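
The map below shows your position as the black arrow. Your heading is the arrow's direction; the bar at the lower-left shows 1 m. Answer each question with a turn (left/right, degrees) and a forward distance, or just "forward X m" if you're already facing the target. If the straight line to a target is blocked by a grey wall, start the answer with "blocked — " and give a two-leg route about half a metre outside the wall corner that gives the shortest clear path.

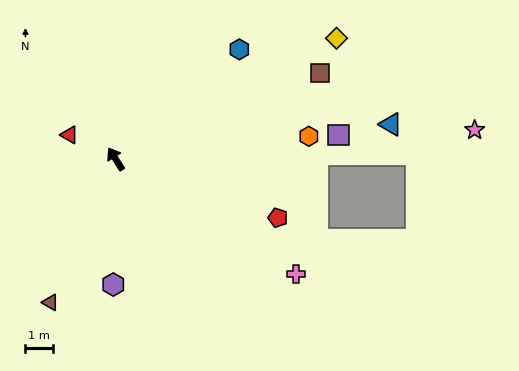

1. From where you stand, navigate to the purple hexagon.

turn left 147°, forward 4.6 m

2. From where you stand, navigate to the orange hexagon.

turn right 116°, forward 7.2 m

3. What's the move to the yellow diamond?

turn right 94°, forward 9.3 m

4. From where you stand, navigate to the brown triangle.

turn left 123°, forward 5.8 m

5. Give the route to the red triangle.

turn left 30°, forward 1.9 m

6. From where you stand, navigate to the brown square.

turn right 99°, forward 8.2 m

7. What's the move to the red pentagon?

turn right 142°, forward 6.4 m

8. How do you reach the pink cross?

turn right 155°, forward 7.9 m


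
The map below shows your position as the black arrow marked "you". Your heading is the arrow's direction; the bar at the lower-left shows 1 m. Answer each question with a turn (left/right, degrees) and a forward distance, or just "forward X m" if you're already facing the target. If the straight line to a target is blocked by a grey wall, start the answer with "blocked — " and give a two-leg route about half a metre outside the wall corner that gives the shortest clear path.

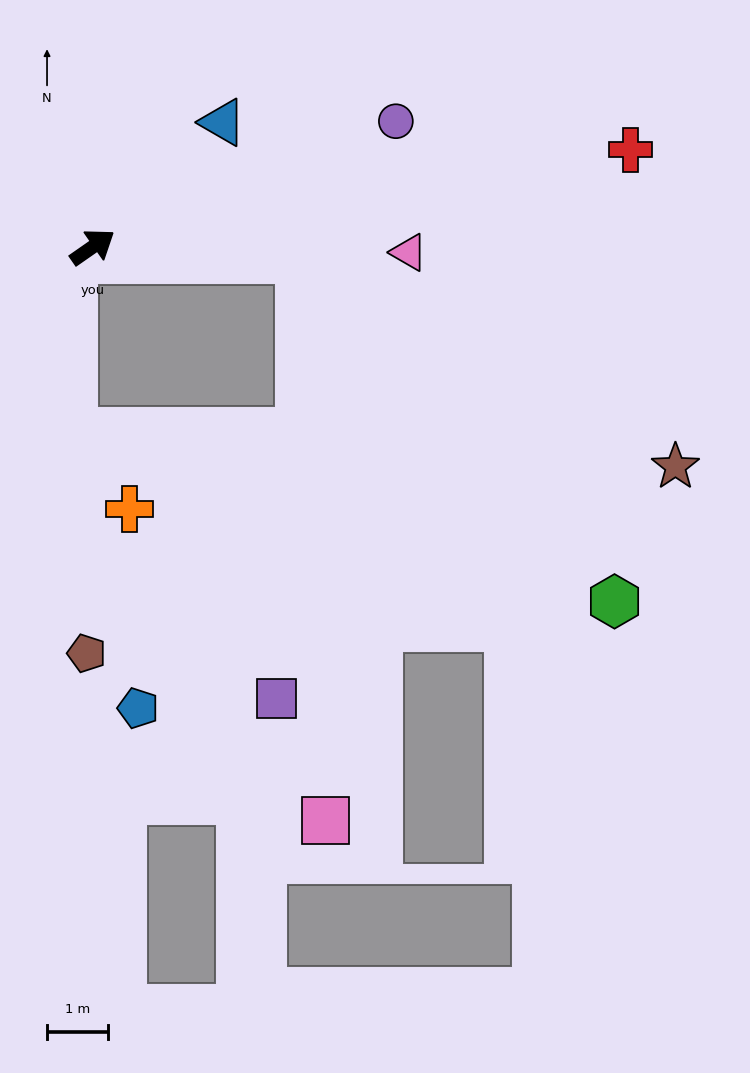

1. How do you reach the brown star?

blocked — turn right 38°, forward 3.4 m, then turn right 26°, forward 7.0 m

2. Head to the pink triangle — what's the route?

turn right 36°, forward 5.2 m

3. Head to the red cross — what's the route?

turn right 25°, forward 9.0 m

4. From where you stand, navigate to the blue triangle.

turn left 9°, forward 2.9 m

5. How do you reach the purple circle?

turn right 12°, forward 5.4 m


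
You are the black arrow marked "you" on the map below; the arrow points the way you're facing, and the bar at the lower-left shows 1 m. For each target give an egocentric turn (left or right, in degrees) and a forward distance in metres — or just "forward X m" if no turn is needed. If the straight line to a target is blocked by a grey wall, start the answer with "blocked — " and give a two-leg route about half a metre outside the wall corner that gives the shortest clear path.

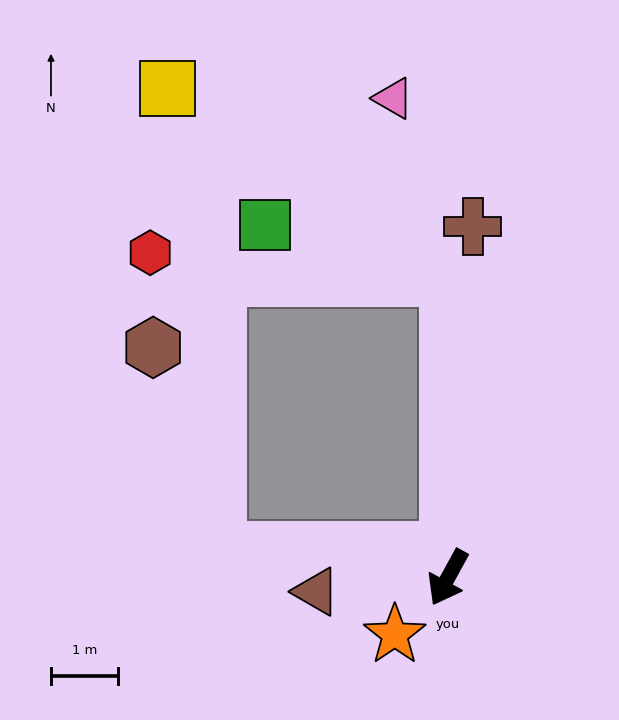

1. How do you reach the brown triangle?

turn right 55°, forward 2.0 m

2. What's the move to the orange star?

turn right 14°, forward 1.2 m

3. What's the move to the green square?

blocked — turn right 151°, forward 4.5 m, then turn left 74°, forward 2.8 m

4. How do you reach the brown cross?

turn right 155°, forward 5.2 m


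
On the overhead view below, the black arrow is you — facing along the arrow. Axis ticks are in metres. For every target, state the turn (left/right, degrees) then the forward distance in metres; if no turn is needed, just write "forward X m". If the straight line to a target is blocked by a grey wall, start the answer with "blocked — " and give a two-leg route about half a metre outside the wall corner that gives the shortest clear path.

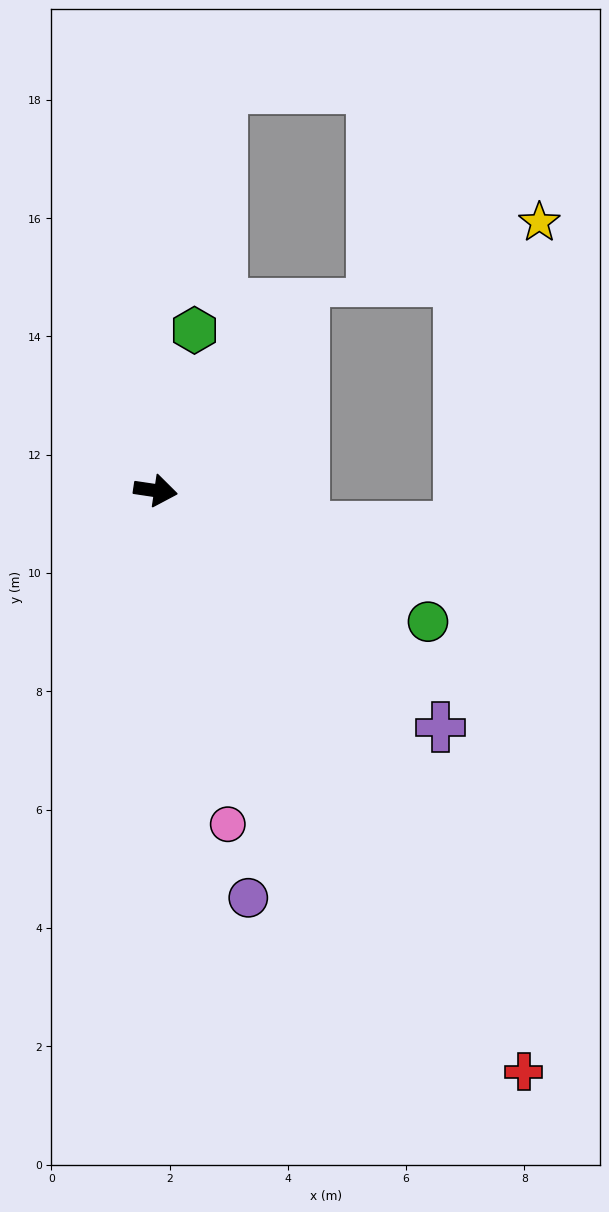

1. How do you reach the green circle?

turn right 17°, forward 5.1 m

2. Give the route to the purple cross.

turn right 31°, forward 6.3 m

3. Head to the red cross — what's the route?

turn right 49°, forward 11.6 m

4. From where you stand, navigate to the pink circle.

turn right 69°, forward 5.8 m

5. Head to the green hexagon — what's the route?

turn left 85°, forward 2.8 m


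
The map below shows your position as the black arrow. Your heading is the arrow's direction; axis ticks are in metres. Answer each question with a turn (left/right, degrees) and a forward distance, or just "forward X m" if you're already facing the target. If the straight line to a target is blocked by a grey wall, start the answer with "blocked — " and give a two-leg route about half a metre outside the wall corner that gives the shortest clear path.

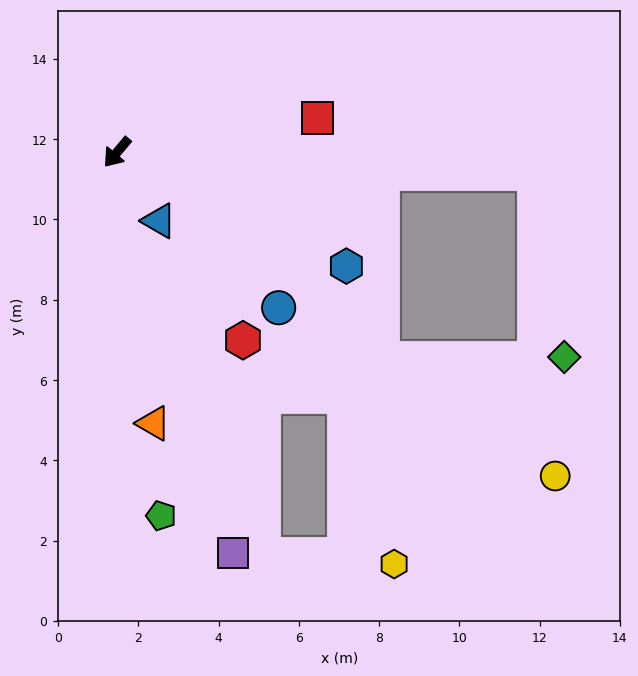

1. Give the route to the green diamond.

blocked — turn left 92°, forward 8.4 m, then turn left 38°, forward 4.5 m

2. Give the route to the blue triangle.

turn left 71°, forward 2.0 m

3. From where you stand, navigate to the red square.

turn left 140°, forward 5.1 m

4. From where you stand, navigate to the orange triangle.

turn left 48°, forward 6.8 m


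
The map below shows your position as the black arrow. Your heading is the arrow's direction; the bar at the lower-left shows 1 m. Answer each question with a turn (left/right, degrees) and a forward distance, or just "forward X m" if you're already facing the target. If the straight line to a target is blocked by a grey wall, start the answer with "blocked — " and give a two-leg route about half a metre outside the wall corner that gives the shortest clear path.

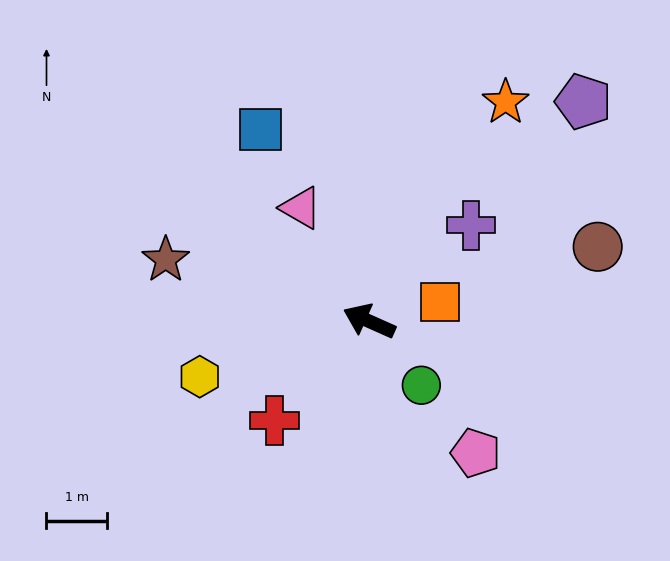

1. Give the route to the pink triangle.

turn right 35°, forward 2.2 m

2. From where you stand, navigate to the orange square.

turn right 141°, forward 1.2 m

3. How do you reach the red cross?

turn left 70°, forward 2.3 m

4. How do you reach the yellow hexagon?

turn left 42°, forward 2.9 m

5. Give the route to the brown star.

turn left 7°, forward 3.5 m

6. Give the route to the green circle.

turn left 153°, forward 1.4 m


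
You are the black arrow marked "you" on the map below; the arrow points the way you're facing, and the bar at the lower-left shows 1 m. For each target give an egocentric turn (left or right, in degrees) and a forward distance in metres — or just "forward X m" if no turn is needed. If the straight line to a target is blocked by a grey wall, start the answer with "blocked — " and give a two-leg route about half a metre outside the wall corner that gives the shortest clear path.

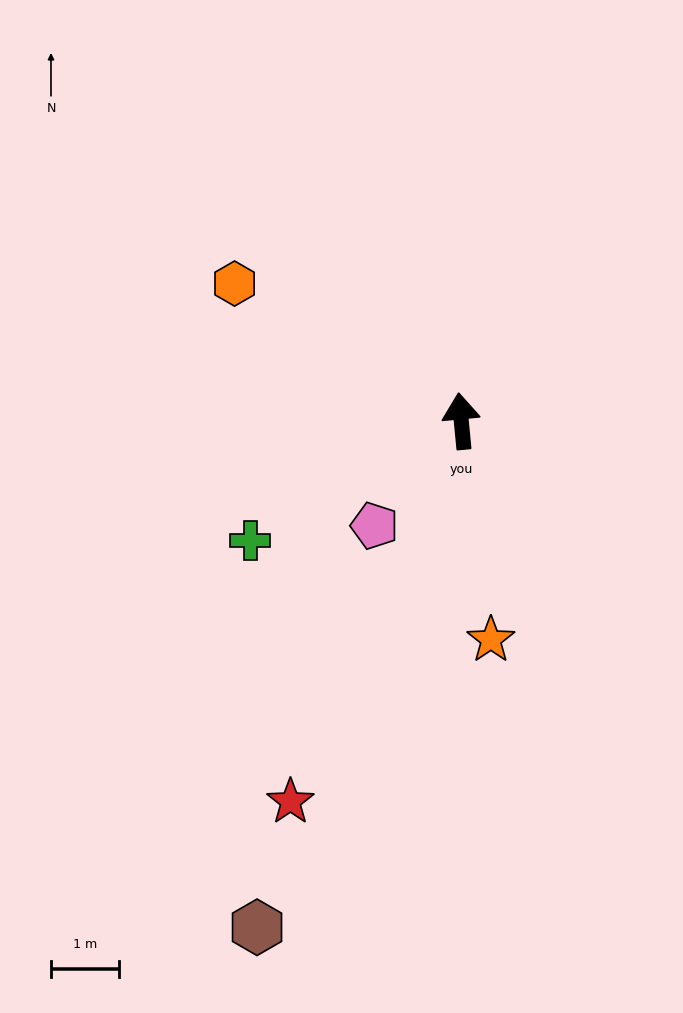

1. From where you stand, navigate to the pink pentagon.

turn left 135°, forward 2.0 m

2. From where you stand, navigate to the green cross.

turn left 114°, forward 3.6 m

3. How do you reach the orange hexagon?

turn left 53°, forward 3.9 m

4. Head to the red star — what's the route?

turn left 150°, forward 6.1 m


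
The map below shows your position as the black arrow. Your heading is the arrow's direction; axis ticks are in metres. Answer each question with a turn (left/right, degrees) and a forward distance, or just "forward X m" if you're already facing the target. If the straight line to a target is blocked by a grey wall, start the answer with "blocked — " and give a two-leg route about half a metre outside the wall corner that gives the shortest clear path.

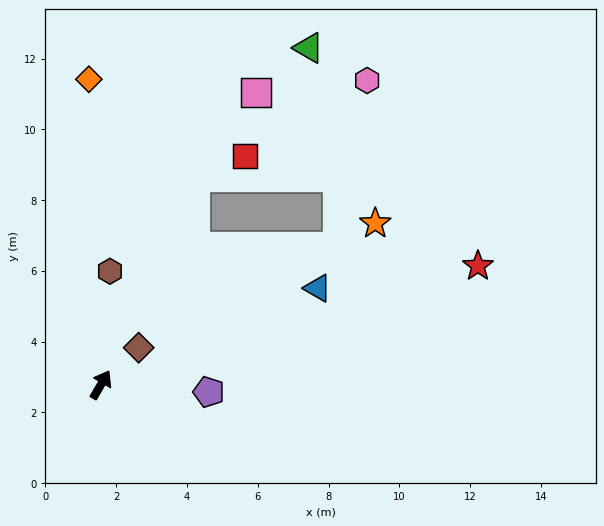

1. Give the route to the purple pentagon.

turn right 64°, forward 3.1 m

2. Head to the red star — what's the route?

turn right 42°, forward 11.2 m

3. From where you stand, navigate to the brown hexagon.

turn left 26°, forward 3.2 m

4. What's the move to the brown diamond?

turn right 15°, forward 1.5 m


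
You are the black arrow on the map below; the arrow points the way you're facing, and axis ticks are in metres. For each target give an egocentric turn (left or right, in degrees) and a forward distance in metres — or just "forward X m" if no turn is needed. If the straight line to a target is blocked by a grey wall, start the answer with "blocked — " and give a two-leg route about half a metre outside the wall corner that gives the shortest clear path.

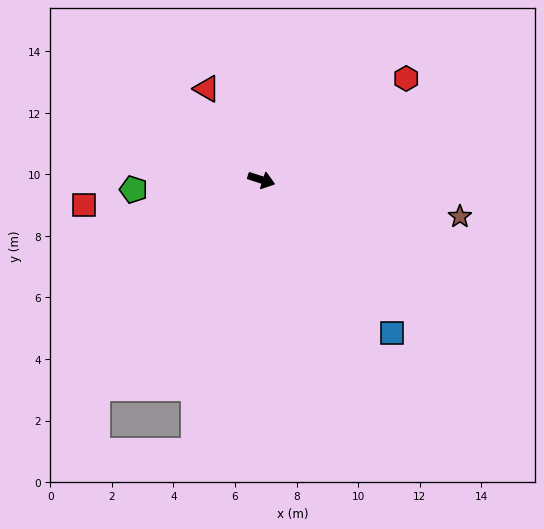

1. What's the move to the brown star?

turn left 7°, forward 6.6 m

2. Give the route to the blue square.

turn right 32°, forward 6.5 m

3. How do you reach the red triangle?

turn left 139°, forward 3.5 m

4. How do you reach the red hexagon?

turn left 53°, forward 5.7 m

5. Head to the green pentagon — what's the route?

turn right 158°, forward 4.2 m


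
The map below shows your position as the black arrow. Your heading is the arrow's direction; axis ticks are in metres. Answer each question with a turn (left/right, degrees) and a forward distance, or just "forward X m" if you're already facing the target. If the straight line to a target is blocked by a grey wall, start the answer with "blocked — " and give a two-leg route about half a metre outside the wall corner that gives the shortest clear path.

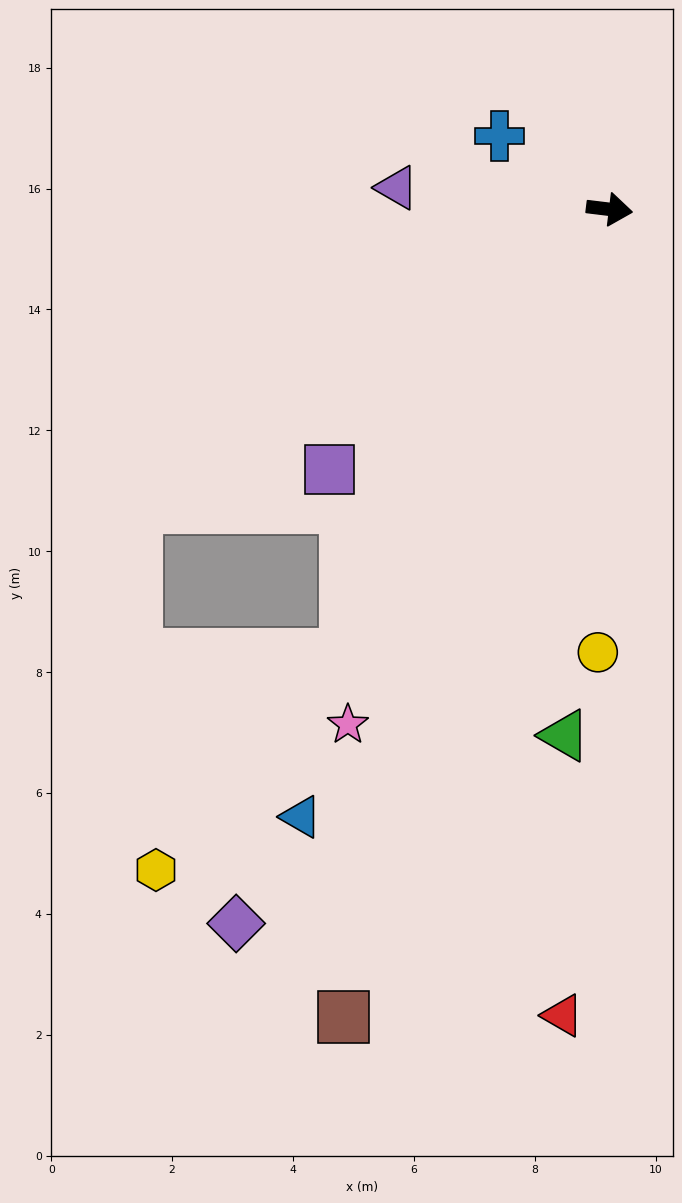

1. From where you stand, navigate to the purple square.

turn right 130°, forward 6.3 m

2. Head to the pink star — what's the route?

turn right 110°, forward 9.6 m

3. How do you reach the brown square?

turn right 101°, forward 14.1 m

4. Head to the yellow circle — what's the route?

turn right 85°, forward 7.3 m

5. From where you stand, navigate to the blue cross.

turn left 153°, forward 2.2 m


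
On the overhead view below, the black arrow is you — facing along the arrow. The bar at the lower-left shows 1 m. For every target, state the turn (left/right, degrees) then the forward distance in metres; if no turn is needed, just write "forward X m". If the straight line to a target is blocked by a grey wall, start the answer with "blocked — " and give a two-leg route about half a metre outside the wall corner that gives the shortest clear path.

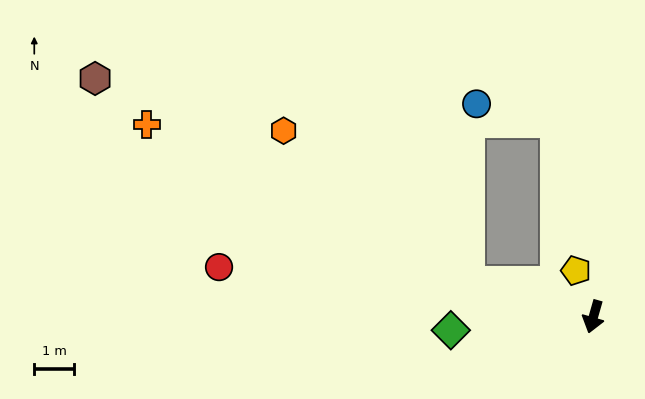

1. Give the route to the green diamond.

turn right 69°, forward 3.6 m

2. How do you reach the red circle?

turn right 82°, forward 9.5 m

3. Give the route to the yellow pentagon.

turn right 143°, forward 1.2 m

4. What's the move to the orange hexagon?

blocked — turn right 89°, forward 3.3 m, then turn right 25°, forward 6.0 m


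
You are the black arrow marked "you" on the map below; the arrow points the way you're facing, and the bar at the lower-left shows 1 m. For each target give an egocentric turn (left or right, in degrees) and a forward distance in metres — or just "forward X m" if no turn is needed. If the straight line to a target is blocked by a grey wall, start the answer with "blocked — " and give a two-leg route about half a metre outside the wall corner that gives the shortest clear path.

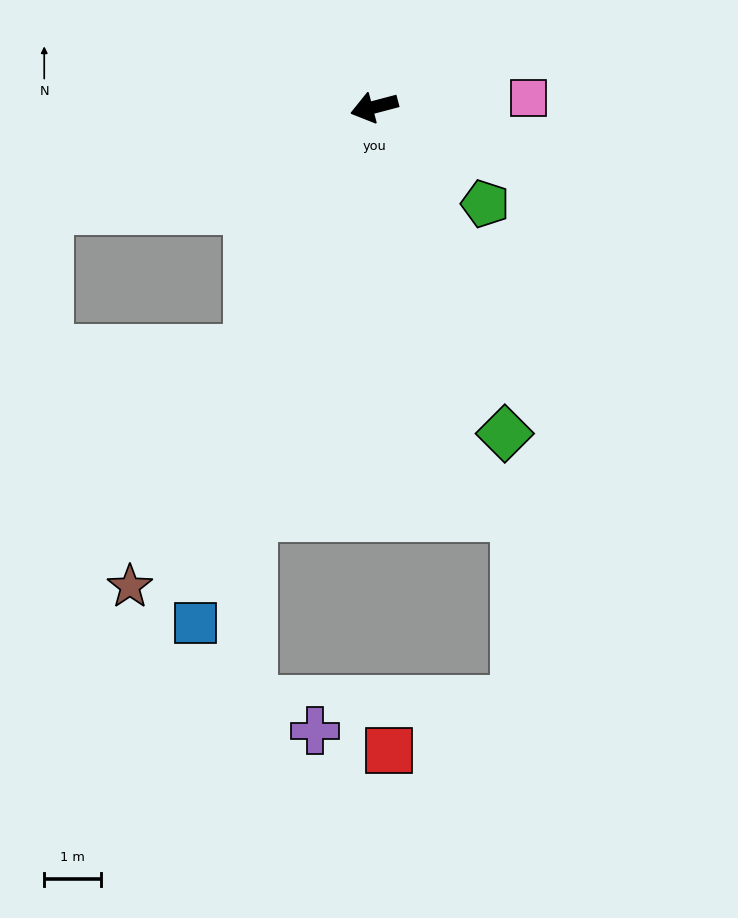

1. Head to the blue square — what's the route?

turn left 56°, forward 9.7 m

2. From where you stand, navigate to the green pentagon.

turn left 124°, forward 2.6 m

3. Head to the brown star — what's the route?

turn left 48°, forward 9.5 m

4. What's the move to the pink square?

turn left 169°, forward 2.7 m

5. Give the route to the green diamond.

turn left 97°, forward 6.2 m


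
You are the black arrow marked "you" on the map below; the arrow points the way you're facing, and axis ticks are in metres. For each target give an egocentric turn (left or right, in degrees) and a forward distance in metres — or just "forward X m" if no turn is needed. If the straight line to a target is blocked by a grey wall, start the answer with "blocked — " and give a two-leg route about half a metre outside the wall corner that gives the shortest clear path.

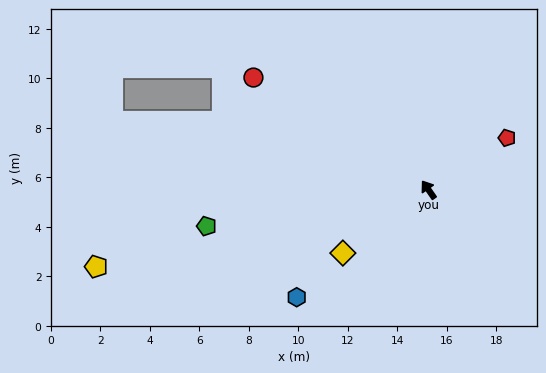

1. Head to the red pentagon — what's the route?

turn right 91°, forward 3.8 m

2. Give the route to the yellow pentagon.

turn left 68°, forward 13.8 m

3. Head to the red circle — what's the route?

turn left 22°, forward 8.4 m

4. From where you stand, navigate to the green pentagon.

turn left 64°, forward 9.1 m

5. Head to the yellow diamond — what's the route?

turn left 92°, forward 4.3 m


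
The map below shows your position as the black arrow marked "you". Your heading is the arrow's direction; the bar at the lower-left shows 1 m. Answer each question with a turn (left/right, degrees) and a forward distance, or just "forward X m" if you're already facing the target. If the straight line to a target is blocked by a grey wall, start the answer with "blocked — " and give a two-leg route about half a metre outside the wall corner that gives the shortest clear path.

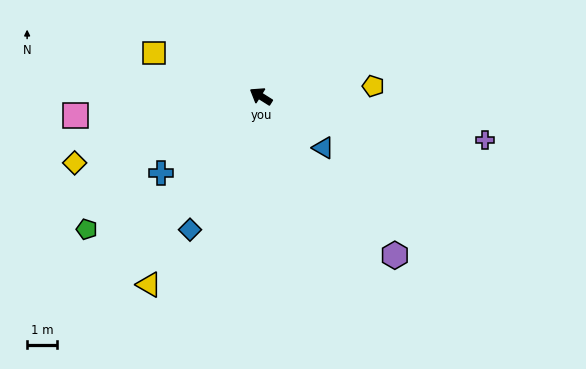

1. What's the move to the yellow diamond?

turn left 52°, forward 6.6 m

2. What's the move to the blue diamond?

turn left 94°, forward 5.1 m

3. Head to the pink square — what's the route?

turn left 38°, forward 6.3 m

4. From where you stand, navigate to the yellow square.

turn left 10°, forward 3.9 m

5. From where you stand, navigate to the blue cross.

turn left 70°, forward 4.2 m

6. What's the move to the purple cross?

turn right 159°, forward 7.7 m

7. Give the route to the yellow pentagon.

turn right 143°, forward 3.8 m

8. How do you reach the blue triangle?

turn left 173°, forward 2.7 m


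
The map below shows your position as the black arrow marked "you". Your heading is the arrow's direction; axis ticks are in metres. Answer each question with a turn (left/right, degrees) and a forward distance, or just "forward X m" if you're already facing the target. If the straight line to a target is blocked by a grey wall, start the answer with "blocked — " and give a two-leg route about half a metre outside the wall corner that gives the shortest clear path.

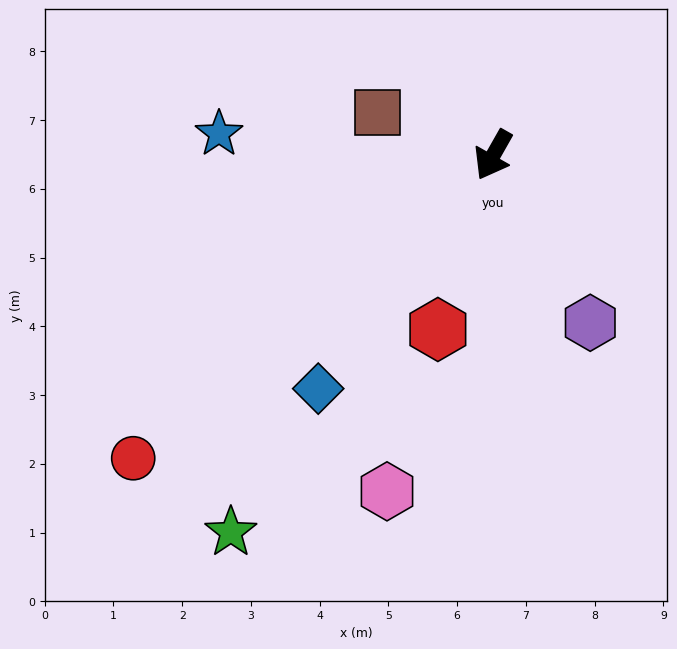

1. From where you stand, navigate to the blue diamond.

turn right 7°, forward 4.2 m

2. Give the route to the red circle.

turn right 20°, forward 6.8 m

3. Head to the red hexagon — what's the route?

turn left 12°, forward 2.7 m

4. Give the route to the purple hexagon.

turn left 60°, forward 2.8 m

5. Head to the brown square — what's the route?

turn right 81°, forward 1.8 m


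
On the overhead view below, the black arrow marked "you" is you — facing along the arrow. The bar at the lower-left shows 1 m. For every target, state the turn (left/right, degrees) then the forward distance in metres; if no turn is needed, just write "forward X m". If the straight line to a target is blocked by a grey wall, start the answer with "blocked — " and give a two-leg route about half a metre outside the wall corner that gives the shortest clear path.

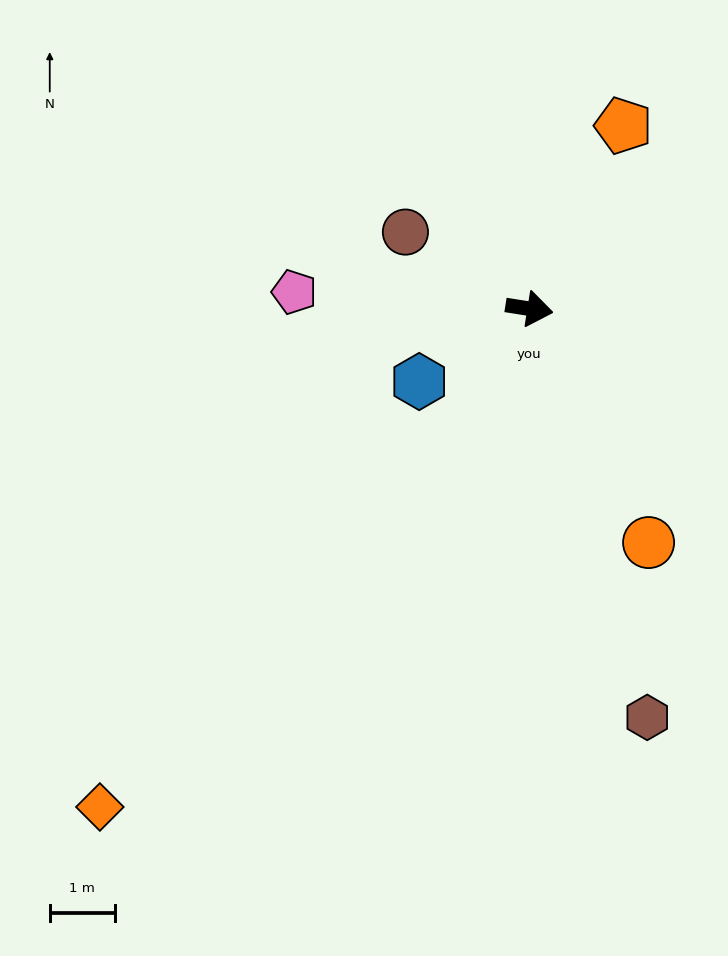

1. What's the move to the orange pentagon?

turn left 72°, forward 3.2 m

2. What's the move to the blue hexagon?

turn right 138°, forward 2.0 m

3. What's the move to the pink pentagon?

turn right 175°, forward 3.6 m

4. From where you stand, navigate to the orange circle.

turn right 54°, forward 4.0 m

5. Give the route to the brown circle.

turn left 157°, forward 2.2 m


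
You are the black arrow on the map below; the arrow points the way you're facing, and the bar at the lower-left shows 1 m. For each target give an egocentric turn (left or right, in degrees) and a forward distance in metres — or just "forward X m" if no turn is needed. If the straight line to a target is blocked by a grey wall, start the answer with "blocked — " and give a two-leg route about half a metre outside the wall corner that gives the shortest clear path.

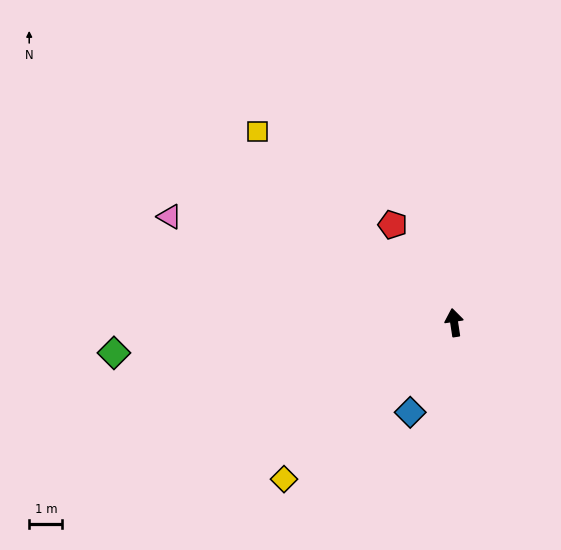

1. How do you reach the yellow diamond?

turn left 124°, forward 7.0 m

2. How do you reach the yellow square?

turn left 37°, forward 8.2 m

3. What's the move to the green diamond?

turn left 86°, forward 10.3 m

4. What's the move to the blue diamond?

turn left 145°, forward 3.0 m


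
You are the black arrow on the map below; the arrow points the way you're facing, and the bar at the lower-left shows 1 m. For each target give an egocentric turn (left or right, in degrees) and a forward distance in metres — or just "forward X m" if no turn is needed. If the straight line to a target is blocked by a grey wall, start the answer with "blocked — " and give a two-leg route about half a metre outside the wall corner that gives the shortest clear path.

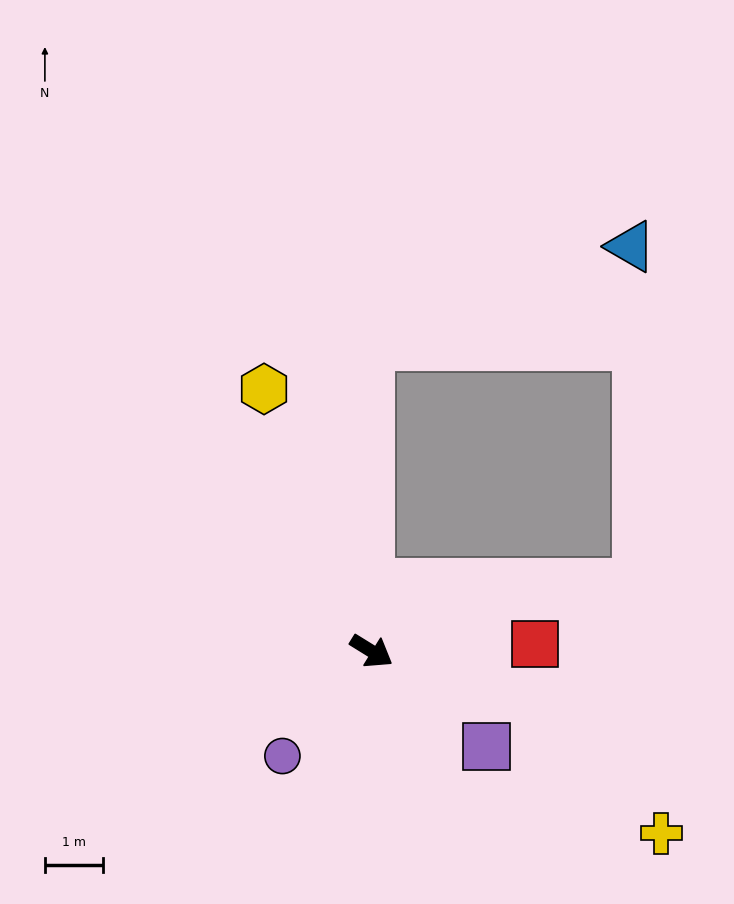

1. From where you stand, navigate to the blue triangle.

blocked — turn left 122°, forward 5.3 m, then turn right 69°, forward 4.8 m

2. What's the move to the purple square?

turn right 8°, forward 2.6 m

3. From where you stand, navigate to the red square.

turn left 34°, forward 2.8 m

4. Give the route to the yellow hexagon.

turn left 144°, forward 4.9 m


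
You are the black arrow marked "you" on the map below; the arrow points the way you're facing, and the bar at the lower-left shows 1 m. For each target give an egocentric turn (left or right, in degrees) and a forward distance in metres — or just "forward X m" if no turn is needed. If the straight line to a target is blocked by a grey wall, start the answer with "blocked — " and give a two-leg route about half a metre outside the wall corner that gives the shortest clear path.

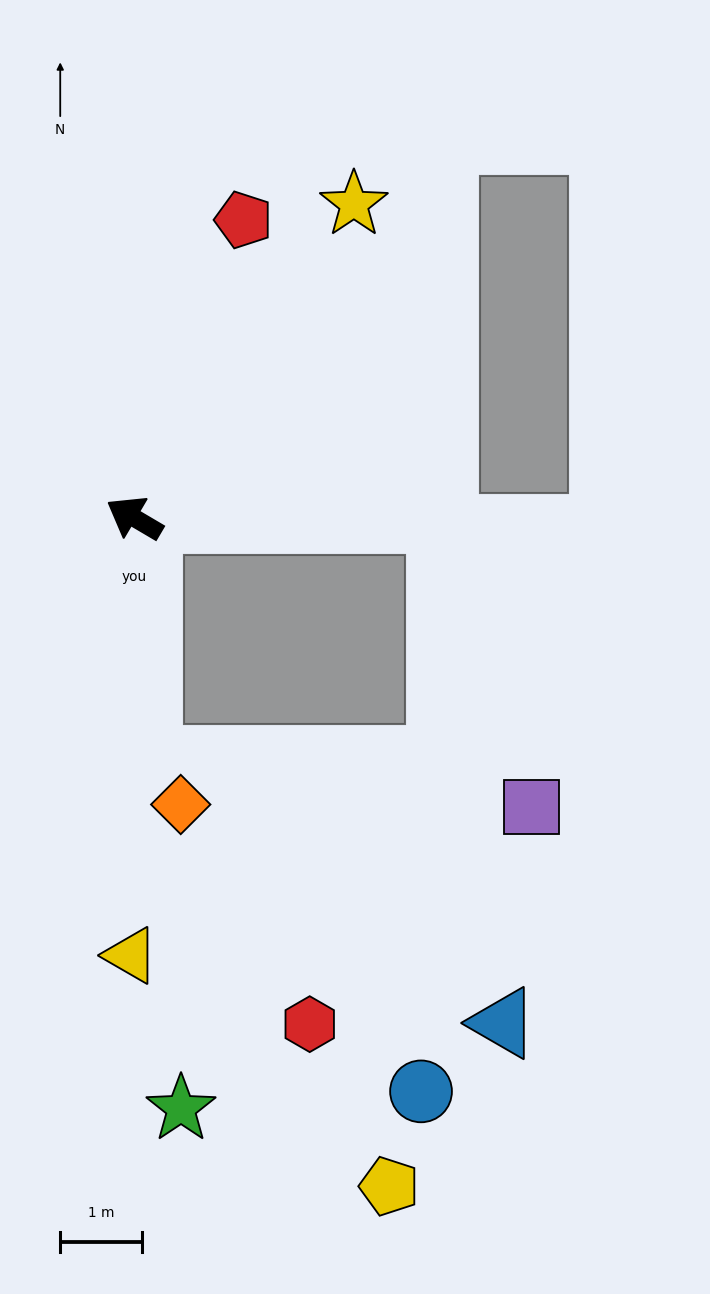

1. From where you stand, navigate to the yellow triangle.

turn left 120°, forward 5.3 m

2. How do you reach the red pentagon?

turn right 80°, forward 3.9 m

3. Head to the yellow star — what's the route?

turn right 94°, forward 4.7 m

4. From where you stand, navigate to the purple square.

blocked — turn right 149°, forward 3.7 m, then turn right 73°, forward 3.7 m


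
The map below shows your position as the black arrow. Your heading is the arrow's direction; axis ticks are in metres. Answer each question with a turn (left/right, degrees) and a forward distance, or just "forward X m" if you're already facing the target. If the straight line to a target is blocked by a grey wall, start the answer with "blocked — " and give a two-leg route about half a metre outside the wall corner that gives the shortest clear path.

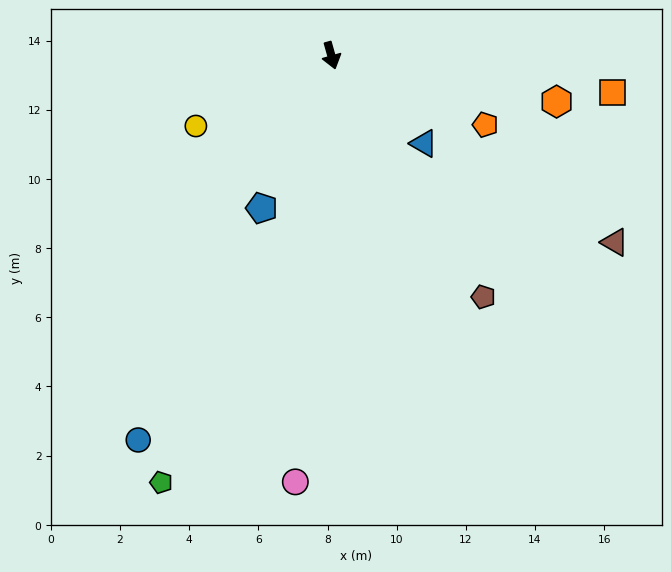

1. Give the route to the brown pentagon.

turn left 16°, forward 8.2 m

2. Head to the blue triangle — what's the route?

turn left 31°, forward 3.7 m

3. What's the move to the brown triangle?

turn left 41°, forward 9.8 m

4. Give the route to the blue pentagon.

turn right 40°, forward 4.8 m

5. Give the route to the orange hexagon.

turn left 63°, forward 6.6 m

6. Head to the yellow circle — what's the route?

turn right 78°, forward 4.4 m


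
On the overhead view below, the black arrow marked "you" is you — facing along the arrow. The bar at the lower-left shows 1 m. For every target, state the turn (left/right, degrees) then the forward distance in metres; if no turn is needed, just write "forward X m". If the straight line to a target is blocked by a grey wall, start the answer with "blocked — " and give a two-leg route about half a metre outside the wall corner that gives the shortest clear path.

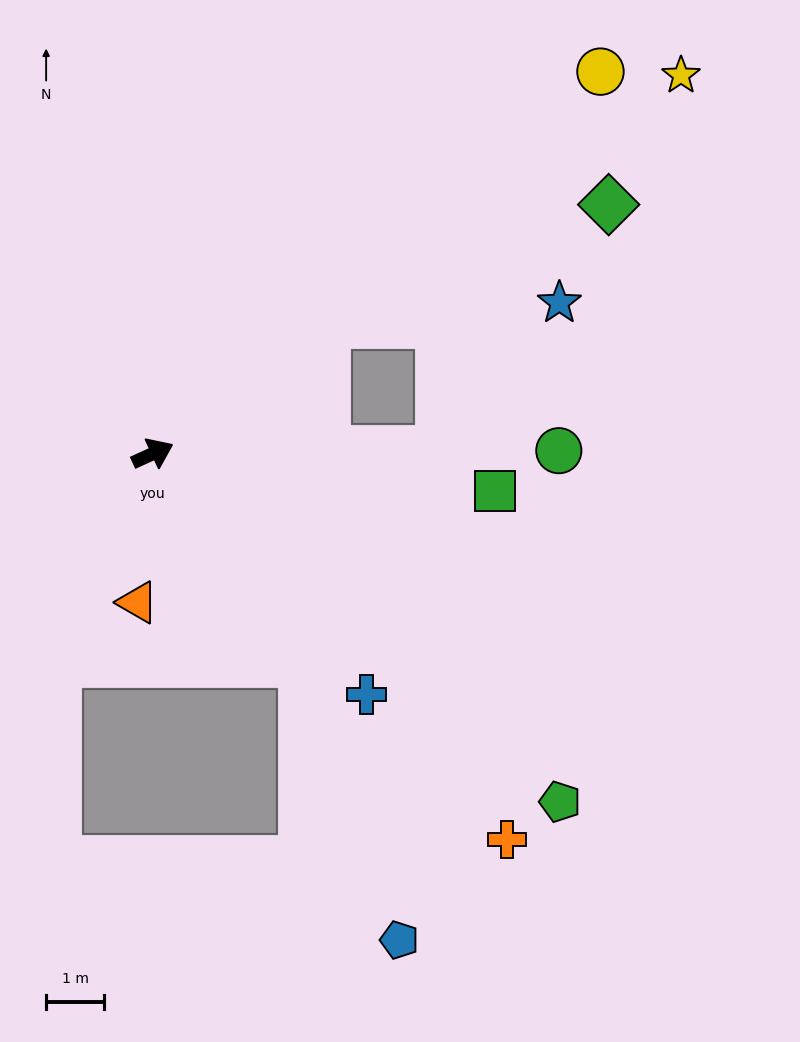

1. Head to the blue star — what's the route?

blocked — turn left 12°, forward 3.7 m, then turn right 31°, forward 4.0 m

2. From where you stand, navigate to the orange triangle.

turn right 120°, forward 2.6 m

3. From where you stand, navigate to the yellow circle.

turn left 16°, forward 10.1 m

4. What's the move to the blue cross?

turn right 73°, forward 5.5 m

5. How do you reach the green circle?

turn right 24°, forward 7.0 m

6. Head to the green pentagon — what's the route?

turn right 65°, forward 9.2 m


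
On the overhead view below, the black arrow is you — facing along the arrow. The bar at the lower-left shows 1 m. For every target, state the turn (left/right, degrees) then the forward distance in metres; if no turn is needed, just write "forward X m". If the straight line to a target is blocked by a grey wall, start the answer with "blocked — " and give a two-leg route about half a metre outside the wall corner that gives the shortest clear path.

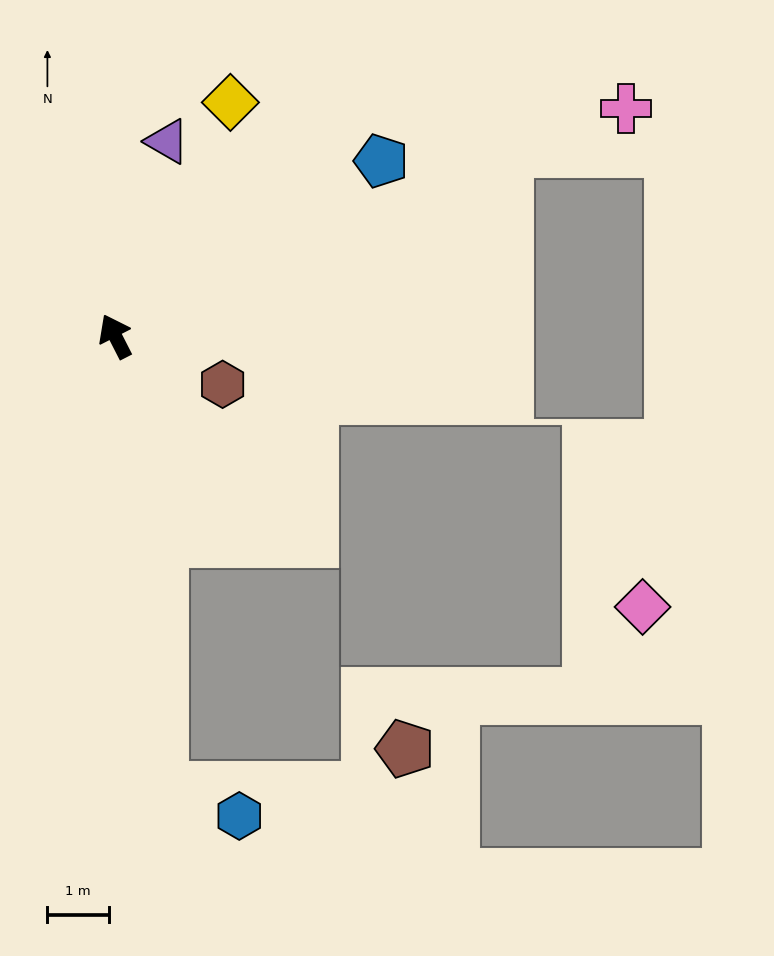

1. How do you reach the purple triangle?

turn right 42°, forward 3.3 m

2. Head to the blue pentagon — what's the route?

turn right 84°, forward 5.2 m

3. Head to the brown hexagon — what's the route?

turn right 141°, forward 1.9 m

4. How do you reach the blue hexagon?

blocked — turn left 159°, forward 7.4 m, then turn left 63°, forward 1.3 m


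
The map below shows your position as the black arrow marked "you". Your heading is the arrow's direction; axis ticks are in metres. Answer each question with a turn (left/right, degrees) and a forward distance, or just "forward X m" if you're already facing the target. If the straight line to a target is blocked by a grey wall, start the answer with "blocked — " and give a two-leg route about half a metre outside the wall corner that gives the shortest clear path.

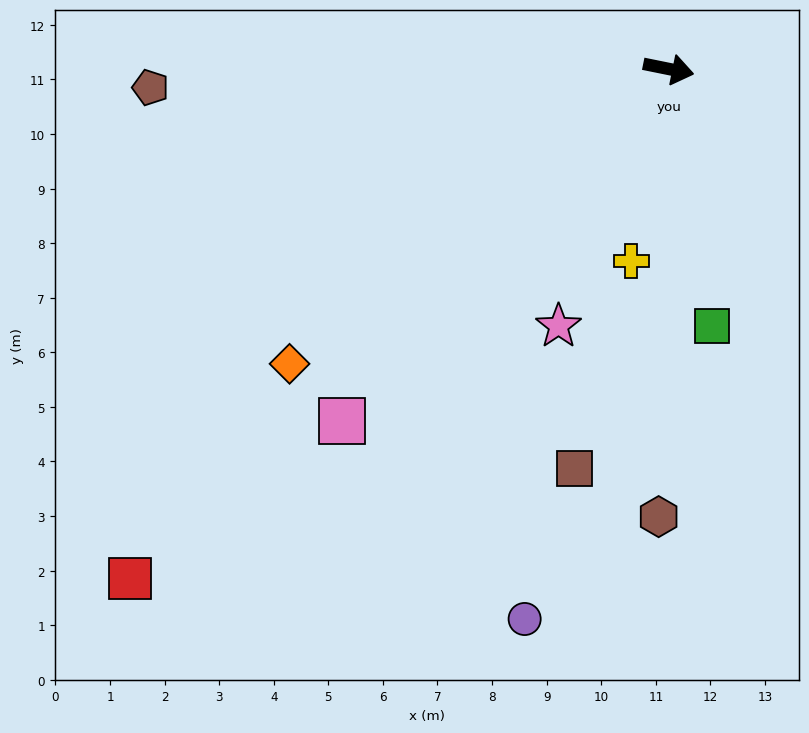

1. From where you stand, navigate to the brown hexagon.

turn right 80°, forward 8.2 m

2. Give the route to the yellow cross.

turn right 90°, forward 3.6 m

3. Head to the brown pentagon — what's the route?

turn right 166°, forward 9.5 m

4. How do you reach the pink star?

turn right 102°, forward 5.1 m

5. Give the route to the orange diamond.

turn right 131°, forward 8.8 m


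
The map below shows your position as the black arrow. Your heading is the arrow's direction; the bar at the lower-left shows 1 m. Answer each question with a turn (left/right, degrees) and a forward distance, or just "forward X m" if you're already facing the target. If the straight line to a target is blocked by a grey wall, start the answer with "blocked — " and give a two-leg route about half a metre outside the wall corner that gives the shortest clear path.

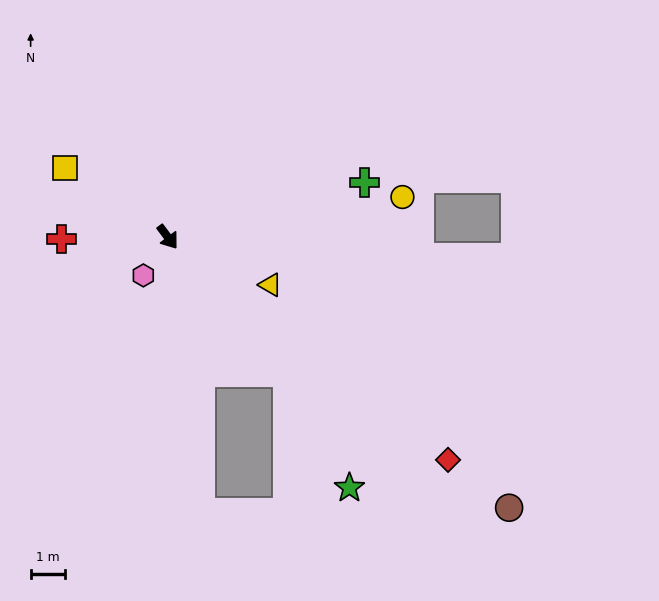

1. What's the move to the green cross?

turn left 69°, forward 5.9 m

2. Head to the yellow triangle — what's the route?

turn left 28°, forward 3.3 m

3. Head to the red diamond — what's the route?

turn left 15°, forward 10.3 m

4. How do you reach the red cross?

turn right 126°, forward 3.1 m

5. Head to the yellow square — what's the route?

turn right 161°, forward 3.6 m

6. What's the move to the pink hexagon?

turn right 69°, forward 1.3 m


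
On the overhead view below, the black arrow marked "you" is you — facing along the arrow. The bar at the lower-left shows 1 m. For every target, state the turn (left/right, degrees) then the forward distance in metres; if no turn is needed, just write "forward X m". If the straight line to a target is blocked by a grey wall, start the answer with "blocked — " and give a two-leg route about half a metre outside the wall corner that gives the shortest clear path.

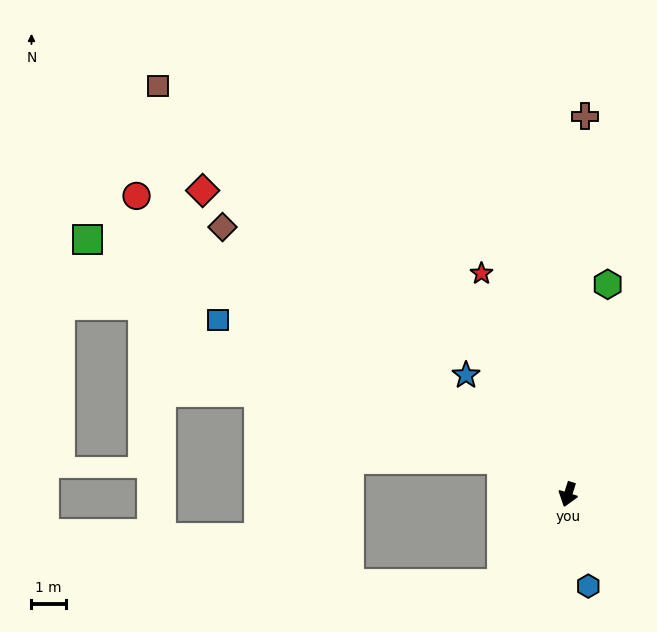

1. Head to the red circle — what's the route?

turn right 107°, forward 15.4 m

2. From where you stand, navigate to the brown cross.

turn right 165°, forward 11.1 m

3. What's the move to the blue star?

turn right 122°, forward 4.6 m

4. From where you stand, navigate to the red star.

turn right 141°, forward 7.0 m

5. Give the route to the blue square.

turn right 99°, forward 11.5 m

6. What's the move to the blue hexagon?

turn left 30°, forward 2.8 m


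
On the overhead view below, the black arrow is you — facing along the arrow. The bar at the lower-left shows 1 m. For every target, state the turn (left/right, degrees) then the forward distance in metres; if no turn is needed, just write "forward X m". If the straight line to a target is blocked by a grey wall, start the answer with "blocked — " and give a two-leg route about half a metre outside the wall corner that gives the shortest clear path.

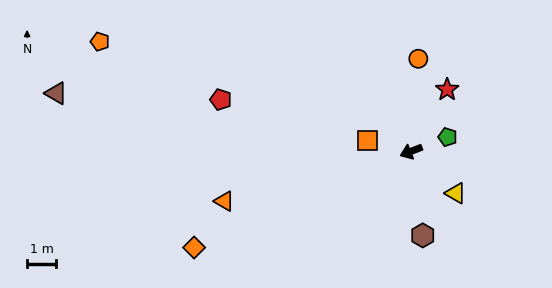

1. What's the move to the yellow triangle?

turn left 115°, forward 2.1 m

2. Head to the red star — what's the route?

turn right 142°, forward 2.5 m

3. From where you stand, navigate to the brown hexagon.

turn left 76°, forward 3.0 m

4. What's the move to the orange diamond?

turn left 2°, forward 8.3 m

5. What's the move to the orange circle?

turn right 116°, forward 3.2 m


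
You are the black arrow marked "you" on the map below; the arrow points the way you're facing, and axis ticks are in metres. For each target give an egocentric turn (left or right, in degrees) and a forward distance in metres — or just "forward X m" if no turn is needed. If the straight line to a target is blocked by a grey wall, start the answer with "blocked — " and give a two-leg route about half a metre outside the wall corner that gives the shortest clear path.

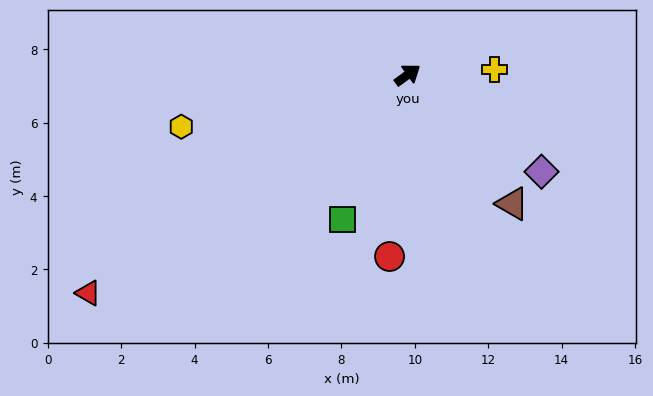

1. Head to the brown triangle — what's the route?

turn right 87°, forward 4.5 m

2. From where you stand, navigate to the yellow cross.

turn right 32°, forward 2.4 m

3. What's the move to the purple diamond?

turn right 72°, forward 4.5 m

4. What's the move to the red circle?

turn right 132°, forward 5.0 m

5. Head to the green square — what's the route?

turn right 150°, forward 4.3 m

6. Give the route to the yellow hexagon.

turn left 157°, forward 6.3 m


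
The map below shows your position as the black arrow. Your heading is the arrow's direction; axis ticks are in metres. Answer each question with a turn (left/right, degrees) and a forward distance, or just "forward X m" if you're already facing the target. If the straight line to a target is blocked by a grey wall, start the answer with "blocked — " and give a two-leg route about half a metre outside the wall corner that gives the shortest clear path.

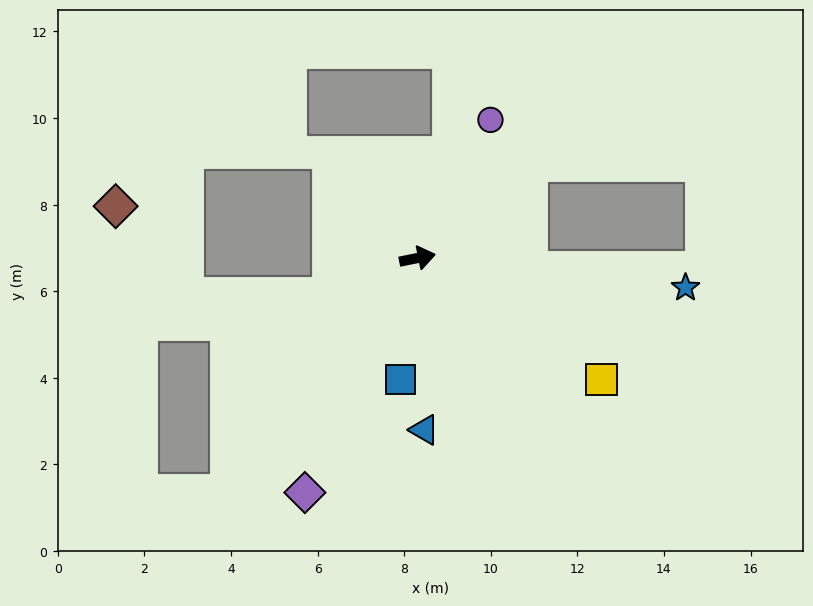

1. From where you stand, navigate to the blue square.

turn right 109°, forward 2.8 m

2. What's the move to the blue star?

turn right 18°, forward 6.2 m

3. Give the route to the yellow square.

turn right 45°, forward 5.1 m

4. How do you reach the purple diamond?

turn right 127°, forward 6.0 m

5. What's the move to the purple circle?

turn left 51°, forward 3.6 m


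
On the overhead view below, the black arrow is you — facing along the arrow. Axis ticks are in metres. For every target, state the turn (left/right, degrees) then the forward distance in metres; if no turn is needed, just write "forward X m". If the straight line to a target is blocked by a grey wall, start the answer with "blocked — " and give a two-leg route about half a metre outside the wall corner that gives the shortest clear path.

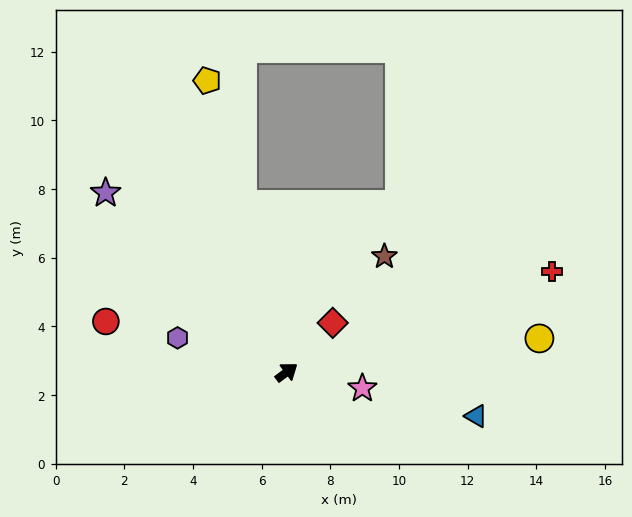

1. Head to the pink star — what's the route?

turn right 49°, forward 2.3 m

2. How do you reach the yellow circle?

turn right 29°, forward 7.4 m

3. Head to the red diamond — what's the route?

turn left 10°, forward 2.0 m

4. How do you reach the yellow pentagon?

turn left 68°, forward 8.8 m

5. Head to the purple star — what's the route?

turn left 98°, forward 7.4 m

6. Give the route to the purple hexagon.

turn left 126°, forward 3.3 m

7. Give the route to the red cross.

turn right 16°, forward 8.3 m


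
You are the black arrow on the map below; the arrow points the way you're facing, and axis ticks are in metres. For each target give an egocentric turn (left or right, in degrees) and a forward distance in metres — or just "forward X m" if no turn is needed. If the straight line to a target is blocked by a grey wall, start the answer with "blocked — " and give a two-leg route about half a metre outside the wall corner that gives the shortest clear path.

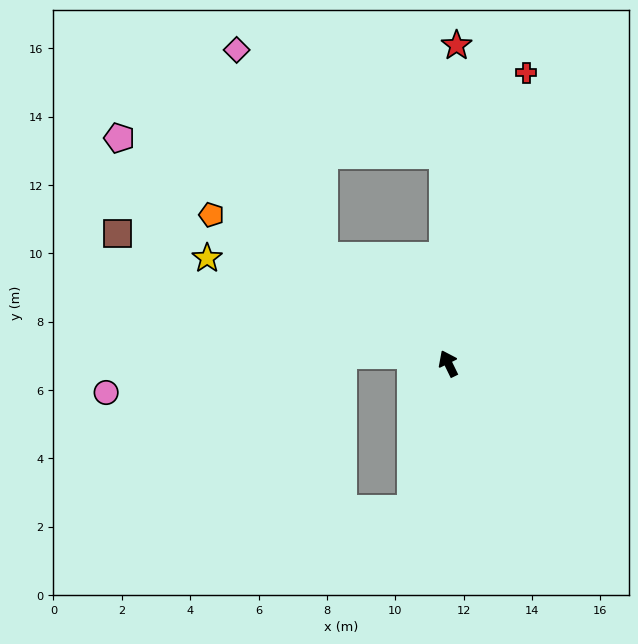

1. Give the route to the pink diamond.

blocked — turn left 23°, forward 4.8 m, then turn right 26°, forward 6.6 m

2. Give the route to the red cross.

turn right 41°, forward 8.8 m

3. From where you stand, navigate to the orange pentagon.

turn left 32°, forward 8.2 m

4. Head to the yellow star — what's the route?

turn left 40°, forward 7.7 m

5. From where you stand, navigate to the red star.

turn right 27°, forward 9.3 m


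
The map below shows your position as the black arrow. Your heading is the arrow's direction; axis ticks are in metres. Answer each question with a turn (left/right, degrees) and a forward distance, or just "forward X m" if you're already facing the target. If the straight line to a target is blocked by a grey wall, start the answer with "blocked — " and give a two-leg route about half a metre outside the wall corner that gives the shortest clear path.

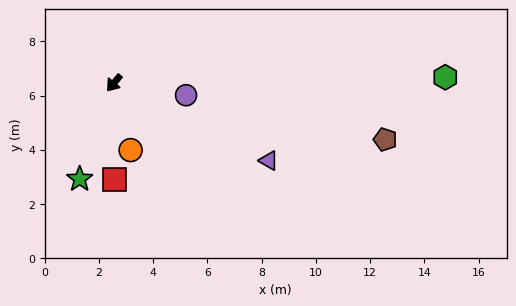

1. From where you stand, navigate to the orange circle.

turn left 54°, forward 2.5 m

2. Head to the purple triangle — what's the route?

turn left 103°, forward 6.4 m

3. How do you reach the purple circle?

turn left 120°, forward 2.7 m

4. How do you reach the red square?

turn left 40°, forward 3.6 m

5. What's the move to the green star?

turn left 20°, forward 3.8 m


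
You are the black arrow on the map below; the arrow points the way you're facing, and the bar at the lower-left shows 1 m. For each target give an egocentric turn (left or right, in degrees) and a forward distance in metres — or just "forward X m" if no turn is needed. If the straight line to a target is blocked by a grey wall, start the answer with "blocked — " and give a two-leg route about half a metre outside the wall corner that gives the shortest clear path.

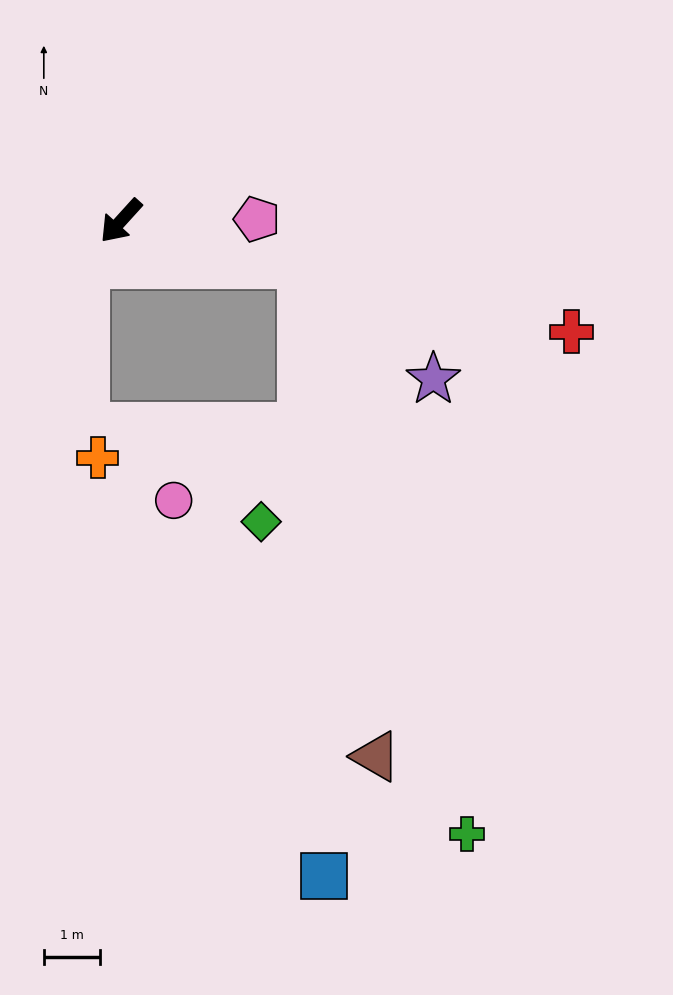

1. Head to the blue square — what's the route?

blocked — turn left 118°, forward 3.3 m, then turn right 74°, forward 10.8 m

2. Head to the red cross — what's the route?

turn left 118°, forward 8.2 m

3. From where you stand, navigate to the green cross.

blocked — turn left 118°, forward 3.3 m, then turn right 60°, forward 10.5 m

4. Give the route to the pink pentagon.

turn left 133°, forward 2.4 m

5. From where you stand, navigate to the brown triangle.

blocked — turn left 118°, forward 3.3 m, then turn right 67°, forward 8.8 m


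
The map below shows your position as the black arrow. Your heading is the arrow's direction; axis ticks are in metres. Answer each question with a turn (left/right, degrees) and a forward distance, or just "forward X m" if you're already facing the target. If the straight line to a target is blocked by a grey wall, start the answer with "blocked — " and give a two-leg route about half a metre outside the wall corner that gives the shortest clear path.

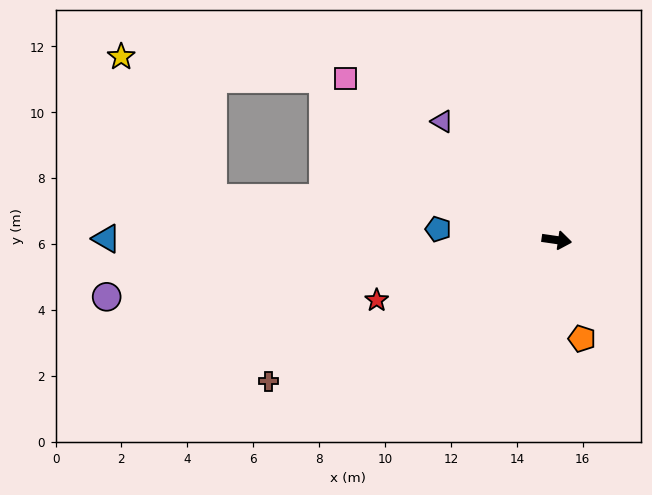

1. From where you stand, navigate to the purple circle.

turn right 165°, forward 13.8 m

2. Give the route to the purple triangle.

turn left 142°, forward 5.0 m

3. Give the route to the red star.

turn right 153°, forward 5.8 m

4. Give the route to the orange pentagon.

turn right 67°, forward 3.1 m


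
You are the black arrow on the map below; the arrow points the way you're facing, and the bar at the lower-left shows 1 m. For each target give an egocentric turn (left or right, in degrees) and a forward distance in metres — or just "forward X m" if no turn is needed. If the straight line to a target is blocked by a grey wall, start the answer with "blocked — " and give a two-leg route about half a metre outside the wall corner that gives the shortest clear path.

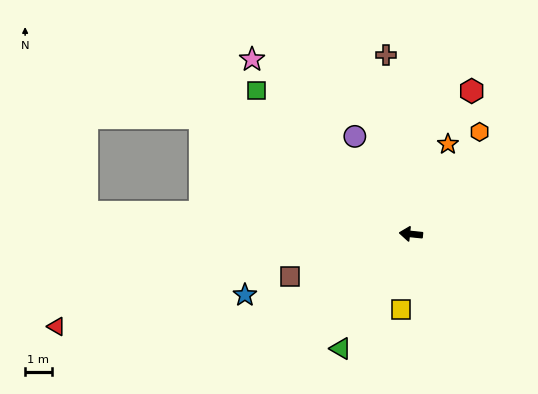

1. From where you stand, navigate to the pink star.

turn right 42°, forward 8.9 m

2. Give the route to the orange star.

turn right 107°, forward 3.7 m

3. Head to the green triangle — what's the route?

turn left 64°, forward 5.1 m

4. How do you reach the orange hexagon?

turn right 118°, forward 4.6 m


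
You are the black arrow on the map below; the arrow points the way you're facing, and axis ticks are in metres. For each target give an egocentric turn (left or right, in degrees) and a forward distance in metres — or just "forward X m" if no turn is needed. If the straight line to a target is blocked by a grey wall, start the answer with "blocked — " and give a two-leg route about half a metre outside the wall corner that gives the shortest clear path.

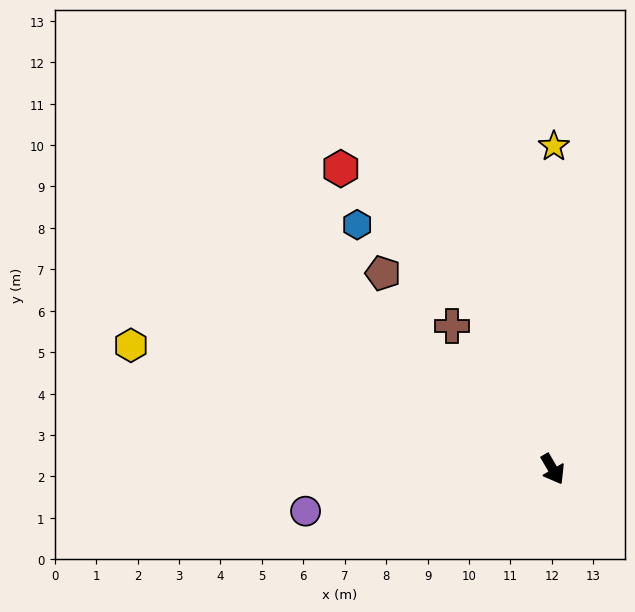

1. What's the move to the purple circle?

turn right 111°, forward 6.1 m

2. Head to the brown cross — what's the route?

turn right 175°, forward 4.2 m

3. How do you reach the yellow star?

turn left 150°, forward 7.8 m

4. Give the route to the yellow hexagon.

turn right 137°, forward 10.6 m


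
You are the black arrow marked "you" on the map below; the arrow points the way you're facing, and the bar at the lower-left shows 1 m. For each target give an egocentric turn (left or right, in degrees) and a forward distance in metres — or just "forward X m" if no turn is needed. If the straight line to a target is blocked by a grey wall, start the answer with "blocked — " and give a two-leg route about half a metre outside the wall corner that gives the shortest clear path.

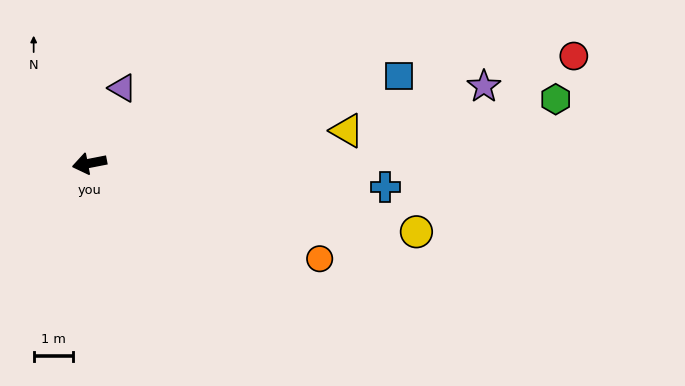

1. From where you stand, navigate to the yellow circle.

turn left 157°, forward 8.6 m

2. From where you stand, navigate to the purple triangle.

turn right 125°, forward 2.1 m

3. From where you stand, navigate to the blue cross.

turn left 164°, forward 7.6 m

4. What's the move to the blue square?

turn right 175°, forward 8.2 m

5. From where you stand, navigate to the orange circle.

turn left 146°, forward 6.4 m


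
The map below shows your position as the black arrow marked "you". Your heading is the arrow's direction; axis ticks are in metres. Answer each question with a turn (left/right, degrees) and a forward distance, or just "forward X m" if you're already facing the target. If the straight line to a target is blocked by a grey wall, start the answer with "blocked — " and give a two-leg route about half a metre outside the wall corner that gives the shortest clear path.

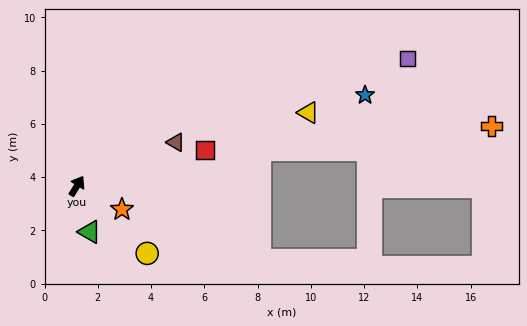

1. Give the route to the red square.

turn right 43°, forward 5.0 m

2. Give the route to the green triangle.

turn right 133°, forward 1.8 m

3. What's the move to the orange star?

turn right 86°, forward 1.9 m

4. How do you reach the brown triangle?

turn right 35°, forward 4.1 m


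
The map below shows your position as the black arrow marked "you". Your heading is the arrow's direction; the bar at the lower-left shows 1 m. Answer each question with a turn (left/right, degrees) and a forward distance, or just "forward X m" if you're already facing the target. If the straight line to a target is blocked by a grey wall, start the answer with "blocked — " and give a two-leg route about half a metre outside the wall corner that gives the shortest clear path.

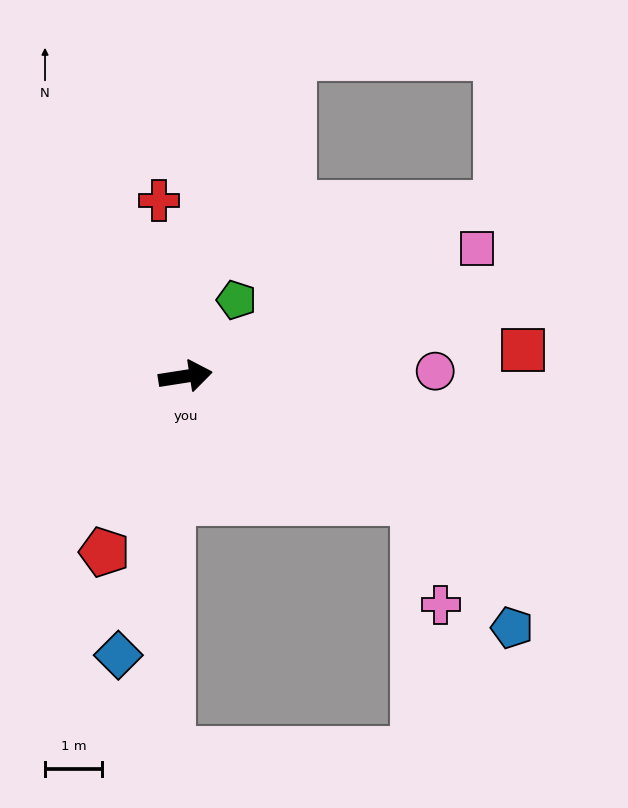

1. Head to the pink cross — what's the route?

blocked — turn right 37°, forward 4.6 m, then turn right 48°, forward 1.9 m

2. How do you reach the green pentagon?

turn left 47°, forward 1.6 m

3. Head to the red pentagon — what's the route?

turn right 124°, forward 3.4 m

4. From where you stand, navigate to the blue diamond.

turn right 112°, forward 5.0 m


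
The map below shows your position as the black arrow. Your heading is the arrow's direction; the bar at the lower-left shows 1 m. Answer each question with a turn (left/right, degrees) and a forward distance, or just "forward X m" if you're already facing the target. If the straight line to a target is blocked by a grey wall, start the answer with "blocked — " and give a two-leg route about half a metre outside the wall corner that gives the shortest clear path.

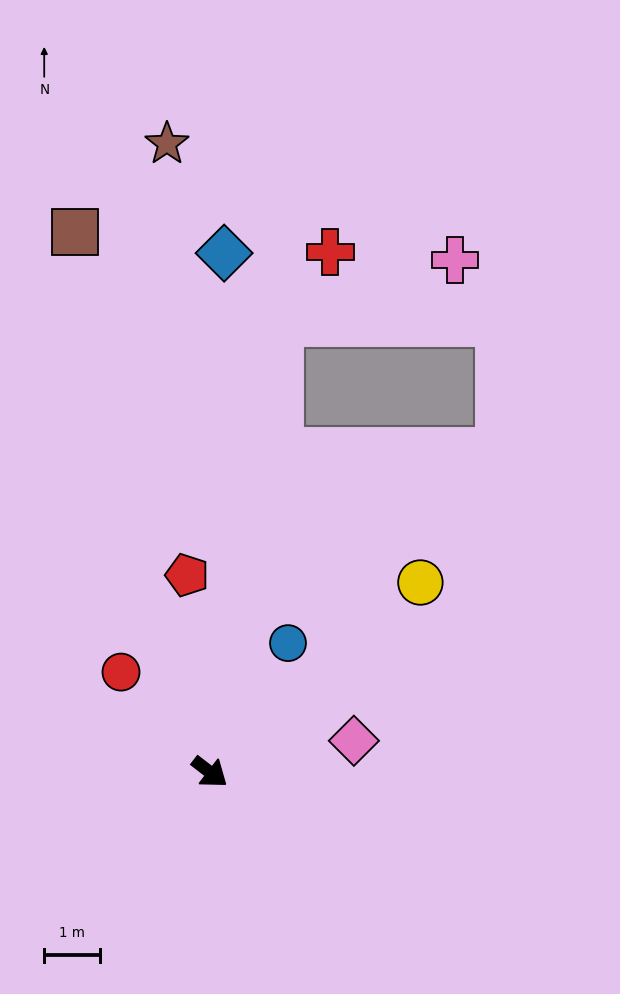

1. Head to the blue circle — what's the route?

turn left 96°, forward 2.7 m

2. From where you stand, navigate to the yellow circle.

turn left 80°, forward 5.1 m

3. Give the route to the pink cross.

blocked — turn left 119°, forward 8.2 m, then turn right 61°, forward 3.3 m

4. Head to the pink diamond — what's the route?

turn left 50°, forward 2.6 m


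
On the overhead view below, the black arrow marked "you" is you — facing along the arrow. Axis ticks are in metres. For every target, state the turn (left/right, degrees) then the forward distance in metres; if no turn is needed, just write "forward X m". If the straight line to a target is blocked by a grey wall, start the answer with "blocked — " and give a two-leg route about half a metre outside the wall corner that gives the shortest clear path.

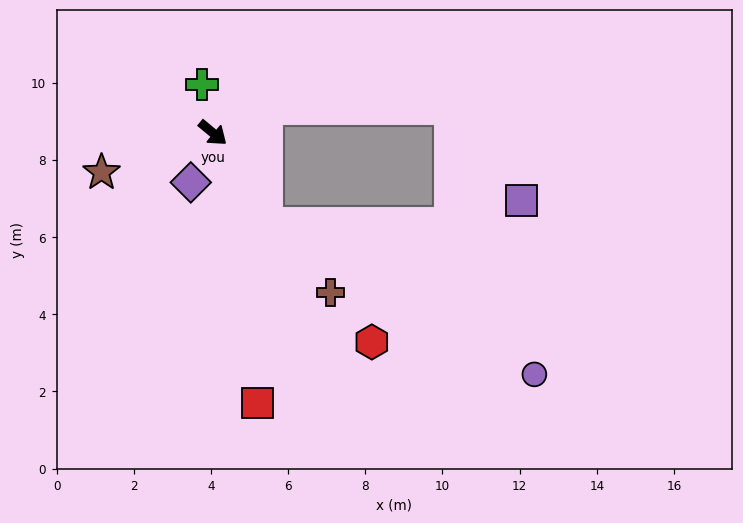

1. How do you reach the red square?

turn right 41°, forward 7.1 m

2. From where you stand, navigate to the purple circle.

blocked — turn right 19°, forward 2.7 m, then turn left 29°, forward 8.0 m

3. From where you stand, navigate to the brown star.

turn right 121°, forward 3.1 m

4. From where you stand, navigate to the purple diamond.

turn right 74°, forward 1.4 m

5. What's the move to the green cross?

turn left 142°, forward 1.3 m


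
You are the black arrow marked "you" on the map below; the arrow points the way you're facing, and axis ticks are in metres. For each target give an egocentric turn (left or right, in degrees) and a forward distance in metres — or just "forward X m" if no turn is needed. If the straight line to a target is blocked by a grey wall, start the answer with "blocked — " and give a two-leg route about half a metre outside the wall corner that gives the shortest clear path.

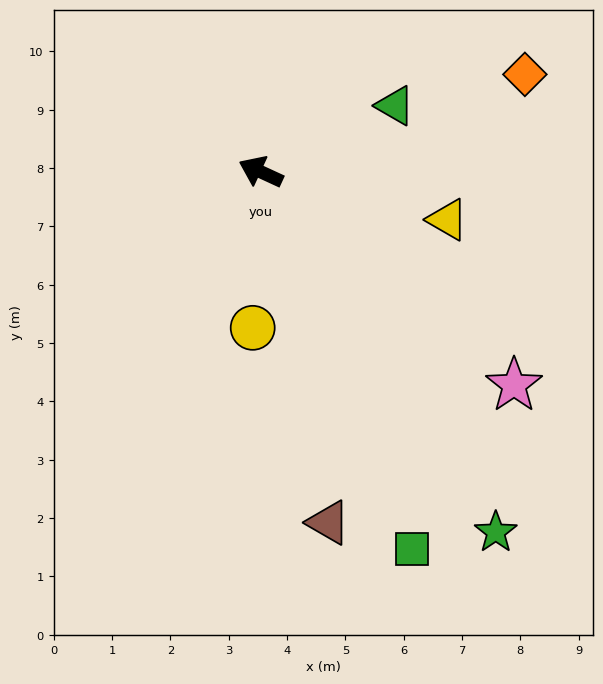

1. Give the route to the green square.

turn left 137°, forward 7.0 m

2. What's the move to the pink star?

turn left 165°, forward 5.7 m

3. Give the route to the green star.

turn left 148°, forward 7.4 m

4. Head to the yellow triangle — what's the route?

turn right 170°, forward 3.3 m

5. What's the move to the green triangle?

turn right 129°, forward 2.6 m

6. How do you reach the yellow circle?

turn left 112°, forward 2.7 m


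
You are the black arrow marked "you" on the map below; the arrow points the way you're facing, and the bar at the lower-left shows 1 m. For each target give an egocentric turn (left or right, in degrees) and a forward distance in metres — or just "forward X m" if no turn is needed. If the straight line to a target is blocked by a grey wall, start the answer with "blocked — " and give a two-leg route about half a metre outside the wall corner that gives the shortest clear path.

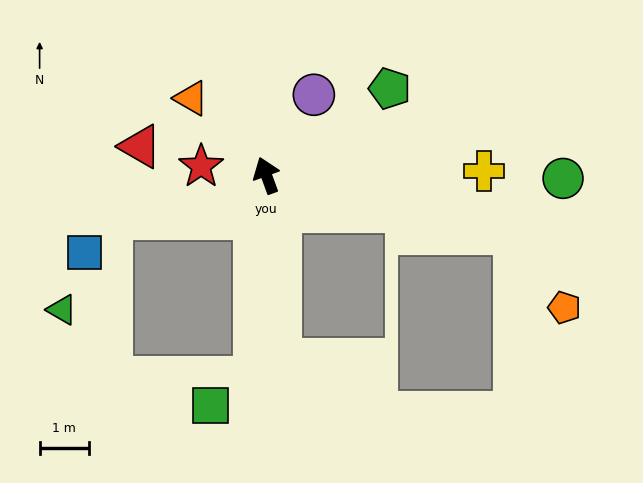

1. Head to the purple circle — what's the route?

turn right 51°, forward 1.9 m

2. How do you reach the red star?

turn left 62°, forward 1.3 m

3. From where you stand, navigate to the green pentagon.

turn right 75°, forward 3.0 m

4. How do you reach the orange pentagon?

blocked — turn right 123°, forward 5.1 m, then turn right 43°, forward 1.8 m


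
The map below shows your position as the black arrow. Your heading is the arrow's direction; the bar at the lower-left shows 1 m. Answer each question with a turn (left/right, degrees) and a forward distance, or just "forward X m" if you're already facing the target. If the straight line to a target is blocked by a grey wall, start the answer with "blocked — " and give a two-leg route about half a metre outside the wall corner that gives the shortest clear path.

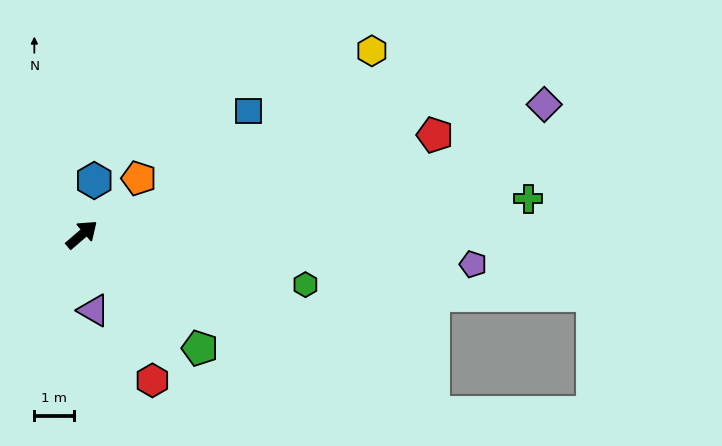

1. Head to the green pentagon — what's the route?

turn right 85°, forward 4.2 m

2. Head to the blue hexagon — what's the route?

turn left 36°, forward 1.4 m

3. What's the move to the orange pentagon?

turn left 4°, forward 2.0 m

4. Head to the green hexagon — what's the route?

turn right 53°, forward 5.8 m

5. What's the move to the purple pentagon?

turn right 45°, forward 10.0 m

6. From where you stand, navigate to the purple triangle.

turn right 122°, forward 2.0 m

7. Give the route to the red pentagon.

turn right 25°, forward 9.3 m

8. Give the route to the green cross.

turn right 36°, forward 11.4 m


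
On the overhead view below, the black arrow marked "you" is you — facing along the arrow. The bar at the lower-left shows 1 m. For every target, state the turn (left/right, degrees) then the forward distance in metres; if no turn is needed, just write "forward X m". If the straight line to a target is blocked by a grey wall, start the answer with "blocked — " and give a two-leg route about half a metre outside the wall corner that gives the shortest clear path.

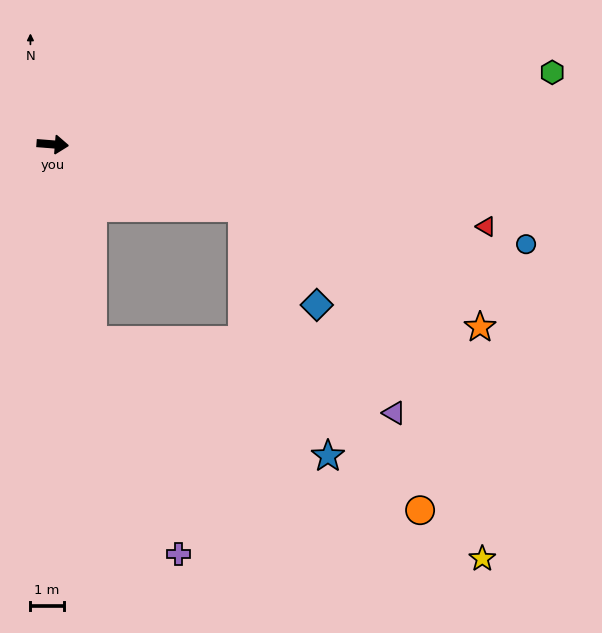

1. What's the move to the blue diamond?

blocked — turn right 14°, forward 6.0 m, then turn right 34°, forward 3.7 m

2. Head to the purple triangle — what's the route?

blocked — turn right 74°, forward 6.0 m, then turn left 65°, forward 9.3 m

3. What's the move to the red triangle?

turn right 6°, forward 13.3 m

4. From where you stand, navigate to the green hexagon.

turn left 13°, forward 15.2 m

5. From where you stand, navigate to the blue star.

blocked — turn right 74°, forward 6.0 m, then turn left 52°, forward 7.9 m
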